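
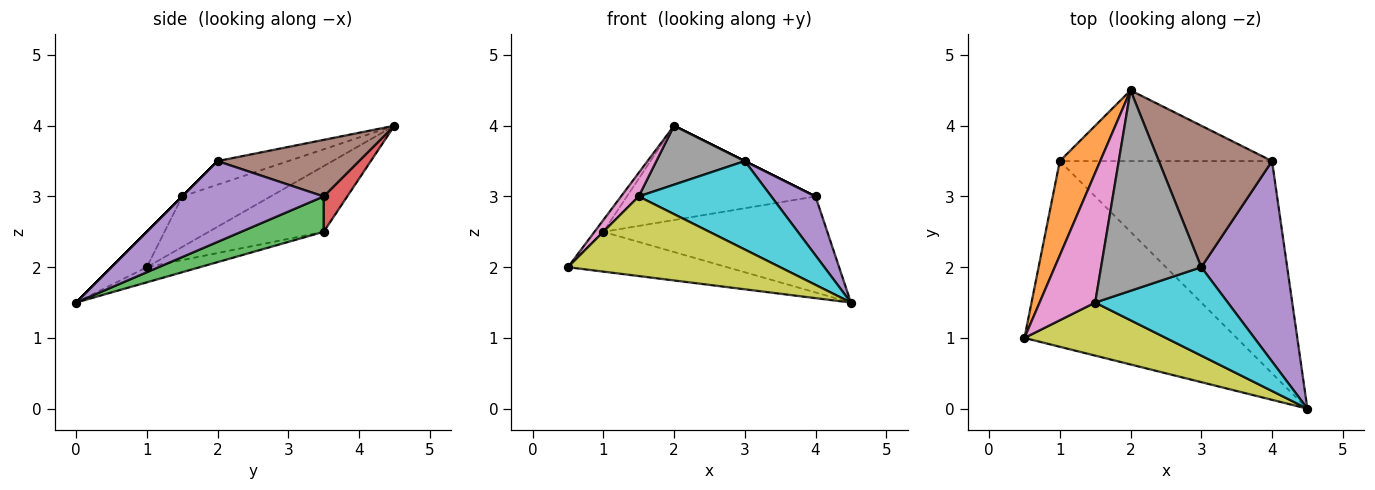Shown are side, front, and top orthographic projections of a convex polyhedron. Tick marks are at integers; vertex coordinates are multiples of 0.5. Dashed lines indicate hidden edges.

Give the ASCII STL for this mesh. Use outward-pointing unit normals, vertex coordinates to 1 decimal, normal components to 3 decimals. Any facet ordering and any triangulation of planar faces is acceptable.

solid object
 facet normal -0.070 0.209 -0.975
  outer loop
   vertex 1.0 3.5 2.5
   vertex 4.5 0.0 1.5
   vertex 0.5 1.0 2.0
  endloop
 endfacet
 facet normal -0.850 0.065 0.523
  outer loop
   vertex 1.0 3.5 2.5
   vertex 0.5 1.0 2.0
   vertex 2.0 4.5 4.0
  endloop
 endfacet
 facet normal 0.150 0.407 -0.901
  outer loop
   vertex 4.0 3.5 3.0
   vertex 4.5 0.0 1.5
   vertex 1.0 3.5 2.5
  endloop
 endfacet
 facet normal 0.100 0.796 -0.597
  outer loop
   vertex 4.0 3.5 3.0
   vertex 1.0 3.5 2.5
   vertex 2.0 4.5 4.0
  endloop
 endfacet
 facet normal 0.670 -0.209 0.712
  outer loop
   vertex 3.0 2.0 3.5
   vertex 4.5 0.0 1.5
   vertex 4.0 3.5 3.0
  endloop
 endfacet
 facet normal 0.447 0.000 0.894
  outer loop
   vertex 3.0 2.0 3.5
   vertex 4.0 3.5 3.0
   vertex 2.0 4.5 4.0
  endloop
 endfacet
 facet normal -0.667 -0.133 0.733
  outer loop
   vertex 1.5 1.5 3.0
   vertex 2.0 4.5 4.0
   vertex 0.5 1.0 2.0
  endloop
 endfacet
 facet normal -0.220 -0.275 0.936
  outer loop
   vertex 1.5 1.5 3.0
   vertex 3.0 2.0 3.5
   vertex 2.0 4.5 4.0
  endloop
 endfacet
 facet normal -0.137 -0.824 0.549
  outer loop
   vertex 1.5 1.5 3.0
   vertex 0.5 1.0 2.0
   vertex 4.5 0.0 1.5
  endloop
 endfacet
 facet normal 0.000 -0.707 0.707
  outer loop
   vertex 1.5 1.5 3.0
   vertex 4.5 0.0 1.5
   vertex 3.0 2.0 3.5
  endloop
 endfacet
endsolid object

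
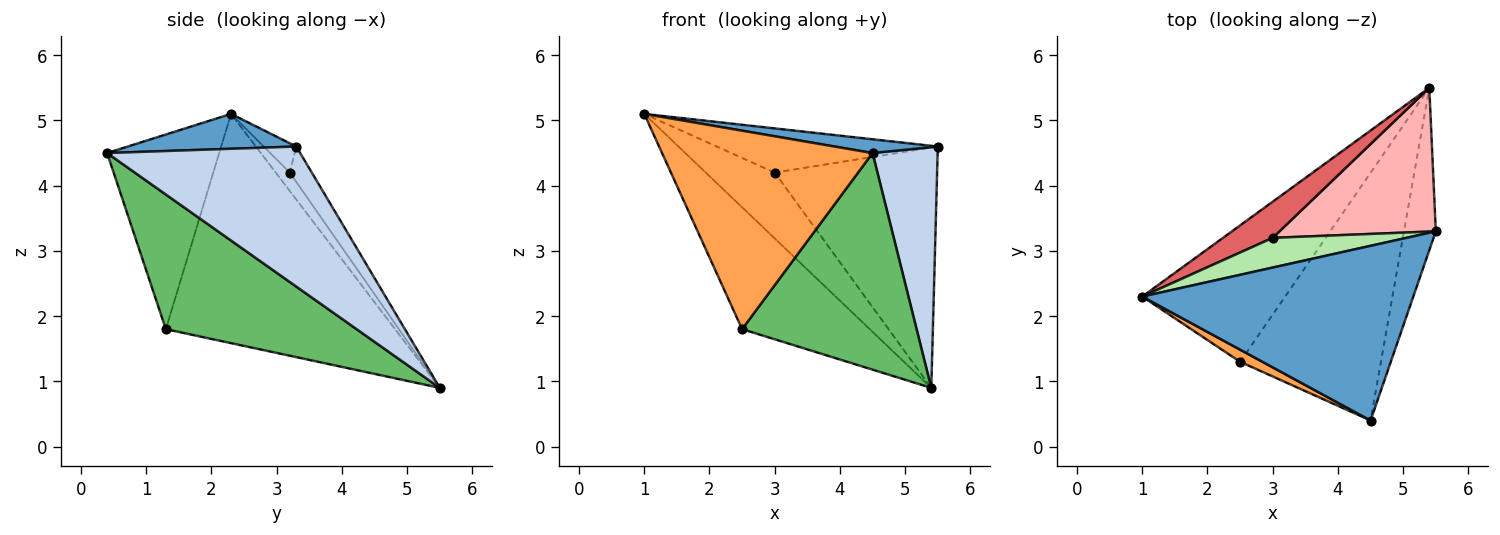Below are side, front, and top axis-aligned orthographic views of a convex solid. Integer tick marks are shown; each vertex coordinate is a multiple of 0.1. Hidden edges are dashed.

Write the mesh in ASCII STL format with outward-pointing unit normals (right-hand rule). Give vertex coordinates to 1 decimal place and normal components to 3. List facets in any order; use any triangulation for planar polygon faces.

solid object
 facet normal 0.127 -0.078 0.989
  outer loop
   vertex 4.5 0.4 4.5
   vertex 5.5 3.3 4.6
   vertex 1.0 2.3 5.1
  endloop
 endfacet
 facet normal 0.926 -0.312 -0.211
  outer loop
   vertex 5.4 5.5 0.9
   vertex 5.5 3.3 4.6
   vertex 4.5 0.4 4.5
  endloop
 endfacet
 facet normal -0.469 -0.881 0.054
  outer loop
   vertex 2.5 1.3 1.8
   vertex 4.5 0.4 4.5
   vertex 1.0 2.3 5.1
  endloop
 endfacet
 facet normal -0.767 0.427 -0.478
  outer loop
   vertex 2.5 1.3 1.8
   vertex 1.0 2.3 5.1
   vertex 5.4 5.5 0.9
  endloop
 endfacet
 facet normal 0.584 -0.534 -0.611
  outer loop
   vertex 2.5 1.3 1.8
   vertex 5.4 5.5 0.9
   vertex 4.5 0.4 4.5
  endloop
 endfacet
 facet normal -0.122 0.824 0.554
  outer loop
   vertex 3.0 3.2 4.2
   vertex 1.0 2.3 5.1
   vertex 5.5 3.3 4.6
  endloop
 endfacet
 facet normal -0.175 0.863 0.474
  outer loop
   vertex 3.0 3.2 4.2
   vertex 5.4 5.5 0.9
   vertex 1.0 2.3 5.1
  endloop
 endfacet
 facet normal -0.116 0.852 0.510
  outer loop
   vertex 3.0 3.2 4.2
   vertex 5.5 3.3 4.6
   vertex 5.4 5.5 0.9
  endloop
 endfacet
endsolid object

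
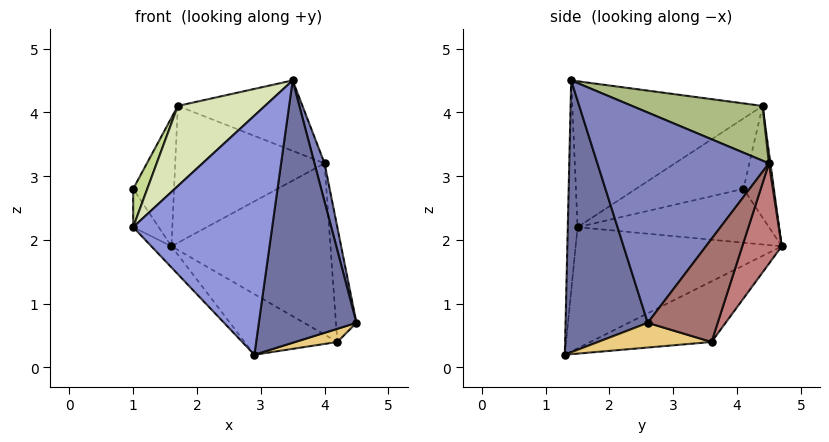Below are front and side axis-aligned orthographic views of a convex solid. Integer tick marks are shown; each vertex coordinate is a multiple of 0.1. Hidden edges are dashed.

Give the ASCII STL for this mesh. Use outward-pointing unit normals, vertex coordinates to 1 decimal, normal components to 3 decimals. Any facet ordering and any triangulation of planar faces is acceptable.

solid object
 facet normal 0.642 -0.763 -0.072
  outer loop
   vertex 3.5 1.4 4.5
   vertex 2.9 1.3 0.2
   vertex 4.5 2.6 0.7
  endloop
 endfacet
 facet normal 0.970 -0.057 0.237
  outer loop
   vertex 4.0 4.5 3.2
   vertex 3.5 1.4 4.5
   vertex 4.5 2.6 0.7
  endloop
 endfacet
 facet normal -0.070 -0.997 0.033
  outer loop
   vertex 1.0 1.5 2.2
   vertex 2.9 1.3 0.2
   vertex 3.5 1.4 4.5
  endloop
 endfacet
 facet normal -0.860 0.115 -0.497
  outer loop
   vertex 1.0 1.5 2.2
   vertex 1.0 4.1 2.8
   vertex 1.6 4.7 1.9
  endloop
 endfacet
 facet normal -0.720 0.070 -0.691
  outer loop
   vertex 1.0 1.5 2.2
   vertex 1.6 4.7 1.9
   vertex 2.9 1.3 0.2
  endloop
 endfacet
 facet normal 0.333 0.318 0.887
  outer loop
   vertex 1.7 4.4 4.1
   vertex 3.5 1.4 4.5
   vertex 4.0 4.5 3.2
  endloop
 endfacet
 facet normal -0.864 -0.113 0.491
  outer loop
   vertex 1.7 4.4 4.1
   vertex 1.0 4.1 2.8
   vertex 1.0 1.5 2.2
  endloop
 endfacet
 facet normal -0.653 -0.299 0.696
  outer loop
   vertex 1.7 4.4 4.1
   vertex 1.0 1.5 2.2
   vertex 3.5 1.4 4.5
  endloop
 endfacet
 facet normal -0.592 0.795 0.135
  outer loop
   vertex 1.7 4.4 4.1
   vertex 1.6 4.7 1.9
   vertex 1.0 4.1 2.8
  endloop
 endfacet
 facet normal 0.010 0.991 0.135
  outer loop
   vertex 1.7 4.4 4.1
   vertex 4.0 4.5 3.2
   vertex 1.6 4.7 1.9
  endloop
 endfacet
 facet normal 0.404 -0.150 -0.903
  outer loop
   vertex 4.2 3.6 0.4
   vertex 4.5 2.6 0.7
   vertex 2.9 1.3 0.2
  endloop
 endfacet
 facet normal -0.382 0.292 -0.877
  outer loop
   vertex 4.2 3.6 0.4
   vertex 2.9 1.3 0.2
   vertex 1.6 4.7 1.9
  endloop
 endfacet
 facet normal 0.959 0.281 -0.022
  outer loop
   vertex 4.2 3.6 0.4
   vertex 4.0 4.5 3.2
   vertex 4.5 2.6 0.7
  endloop
 endfacet
 facet normal 0.231 0.931 -0.283
  outer loop
   vertex 4.2 3.6 0.4
   vertex 1.6 4.7 1.9
   vertex 4.0 4.5 3.2
  endloop
 endfacet
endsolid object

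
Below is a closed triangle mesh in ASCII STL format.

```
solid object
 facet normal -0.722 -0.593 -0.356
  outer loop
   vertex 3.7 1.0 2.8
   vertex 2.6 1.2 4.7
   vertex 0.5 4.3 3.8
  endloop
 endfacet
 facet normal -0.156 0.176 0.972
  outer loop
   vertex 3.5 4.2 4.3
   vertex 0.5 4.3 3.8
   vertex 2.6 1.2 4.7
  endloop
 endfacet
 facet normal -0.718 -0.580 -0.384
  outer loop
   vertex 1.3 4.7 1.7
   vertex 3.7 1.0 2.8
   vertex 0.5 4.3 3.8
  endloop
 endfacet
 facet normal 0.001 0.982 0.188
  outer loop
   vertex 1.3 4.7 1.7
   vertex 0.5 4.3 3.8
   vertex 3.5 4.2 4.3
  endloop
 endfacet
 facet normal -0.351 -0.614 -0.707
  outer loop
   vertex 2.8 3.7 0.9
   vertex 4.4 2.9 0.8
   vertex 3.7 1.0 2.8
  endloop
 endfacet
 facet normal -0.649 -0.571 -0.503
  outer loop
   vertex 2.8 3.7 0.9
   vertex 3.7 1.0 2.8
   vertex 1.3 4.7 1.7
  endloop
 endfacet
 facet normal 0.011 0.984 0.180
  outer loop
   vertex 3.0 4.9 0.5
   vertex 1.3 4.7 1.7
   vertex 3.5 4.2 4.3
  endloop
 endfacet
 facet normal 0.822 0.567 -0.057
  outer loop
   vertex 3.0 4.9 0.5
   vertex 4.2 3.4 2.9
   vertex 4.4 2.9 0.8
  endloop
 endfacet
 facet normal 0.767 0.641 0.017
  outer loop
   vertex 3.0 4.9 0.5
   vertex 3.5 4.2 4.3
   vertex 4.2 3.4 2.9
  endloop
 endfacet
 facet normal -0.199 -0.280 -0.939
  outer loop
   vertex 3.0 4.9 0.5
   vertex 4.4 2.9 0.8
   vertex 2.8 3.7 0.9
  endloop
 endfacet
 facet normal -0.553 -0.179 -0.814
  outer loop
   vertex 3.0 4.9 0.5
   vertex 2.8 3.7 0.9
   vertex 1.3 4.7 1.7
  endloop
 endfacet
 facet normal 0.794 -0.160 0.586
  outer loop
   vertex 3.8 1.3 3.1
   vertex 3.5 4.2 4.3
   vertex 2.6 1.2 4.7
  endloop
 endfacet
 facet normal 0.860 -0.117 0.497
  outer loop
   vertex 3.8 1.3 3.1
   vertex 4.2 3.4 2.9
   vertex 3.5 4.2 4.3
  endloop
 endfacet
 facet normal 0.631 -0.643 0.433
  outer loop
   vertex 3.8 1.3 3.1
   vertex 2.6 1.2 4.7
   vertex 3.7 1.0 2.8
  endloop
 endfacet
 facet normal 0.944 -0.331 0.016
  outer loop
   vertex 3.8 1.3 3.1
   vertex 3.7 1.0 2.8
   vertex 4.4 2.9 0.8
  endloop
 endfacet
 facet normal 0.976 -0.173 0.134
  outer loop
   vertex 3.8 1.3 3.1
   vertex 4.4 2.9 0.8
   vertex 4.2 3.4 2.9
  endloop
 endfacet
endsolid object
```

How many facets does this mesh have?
16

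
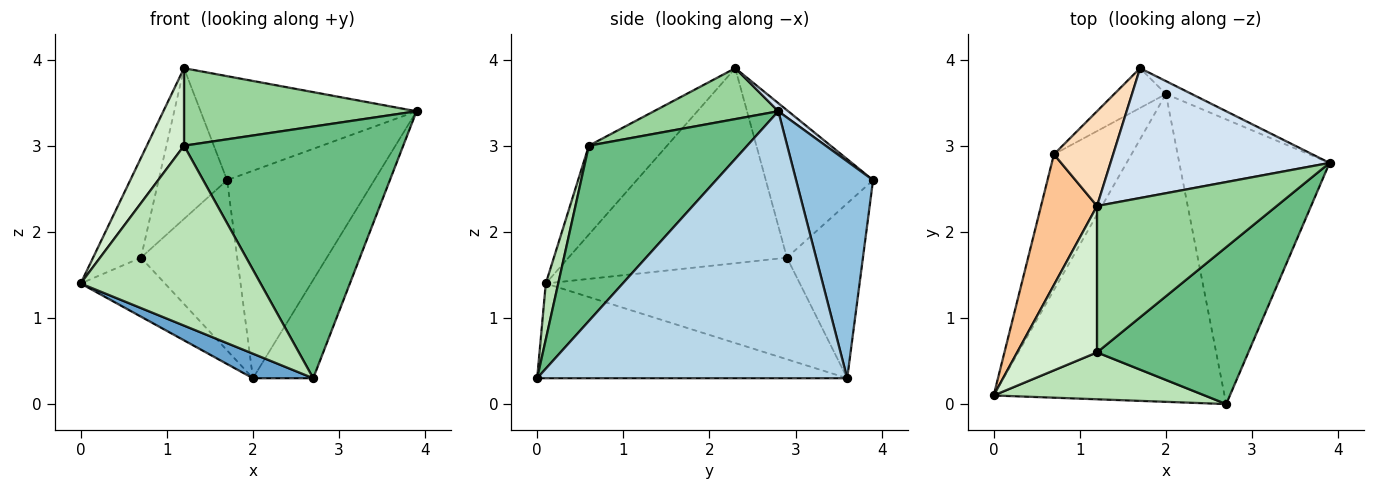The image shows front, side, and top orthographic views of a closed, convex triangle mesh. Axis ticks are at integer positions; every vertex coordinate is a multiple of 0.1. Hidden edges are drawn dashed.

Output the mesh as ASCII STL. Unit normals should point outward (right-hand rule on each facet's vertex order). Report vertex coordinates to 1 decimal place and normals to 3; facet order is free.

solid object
 facet normal -0.379 -0.074 -0.923
  outer loop
   vertex 2.0 3.6 0.3
   vertex 2.7 0.0 0.3
   vertex 0.0 0.1 1.4
  endloop
 endfacet
 facet normal 0.462 0.885 -0.055
  outer loop
   vertex 2.0 3.6 0.3
   vertex 1.7 3.9 2.6
   vertex 3.9 2.8 3.4
  endloop
 endfacet
 facet normal 0.859 0.167 -0.484
  outer loop
   vertex 2.0 3.6 0.3
   vertex 3.9 2.8 3.4
   vertex 2.7 0.0 0.3
  endloop
 endfacet
 facet normal 0.029 0.625 0.780
  outer loop
   vertex 1.2 2.3 3.9
   vertex 3.9 2.8 3.4
   vertex 1.7 3.9 2.6
  endloop
 endfacet
 facet normal -0.769 0.255 -0.586
  outer loop
   vertex 0.7 2.9 1.7
   vertex 2.0 3.6 0.3
   vertex 0.0 0.1 1.4
  endloop
 endfacet
 facet normal -0.610 0.772 -0.180
  outer loop
   vertex 0.7 2.9 1.7
   vertex 1.7 3.9 2.6
   vertex 2.0 3.6 0.3
  endloop
 endfacet
 facet normal -0.941 0.206 0.270
  outer loop
   vertex 0.7 2.9 1.7
   vertex 0.0 0.1 1.4
   vertex 1.2 2.3 3.9
  endloop
 endfacet
 facet normal -0.798 0.510 0.320
  outer loop
   vertex 0.7 2.9 1.7
   vertex 1.2 2.3 3.9
   vertex 1.7 3.9 2.6
  endloop
 endfacet
 facet normal 0.523 -0.723 0.451
  outer loop
   vertex 1.2 0.6 3.0
   vertex 2.7 0.0 0.3
   vertex 3.9 2.8 3.4
  endloop
 endfacet
 facet normal 0.243 -0.454 0.857
  outer loop
   vertex 1.2 0.6 3.0
   vertex 3.9 2.8 3.4
   vertex 1.2 2.3 3.9
  endloop
 endfacet
 facet normal 0.067 -0.966 0.252
  outer loop
   vertex 1.2 0.6 3.0
   vertex 0.0 0.1 1.4
   vertex 2.7 0.0 0.3
  endloop
 endfacet
 facet normal -0.701 -0.334 0.630
  outer loop
   vertex 1.2 0.6 3.0
   vertex 1.2 2.3 3.9
   vertex 0.0 0.1 1.4
  endloop
 endfacet
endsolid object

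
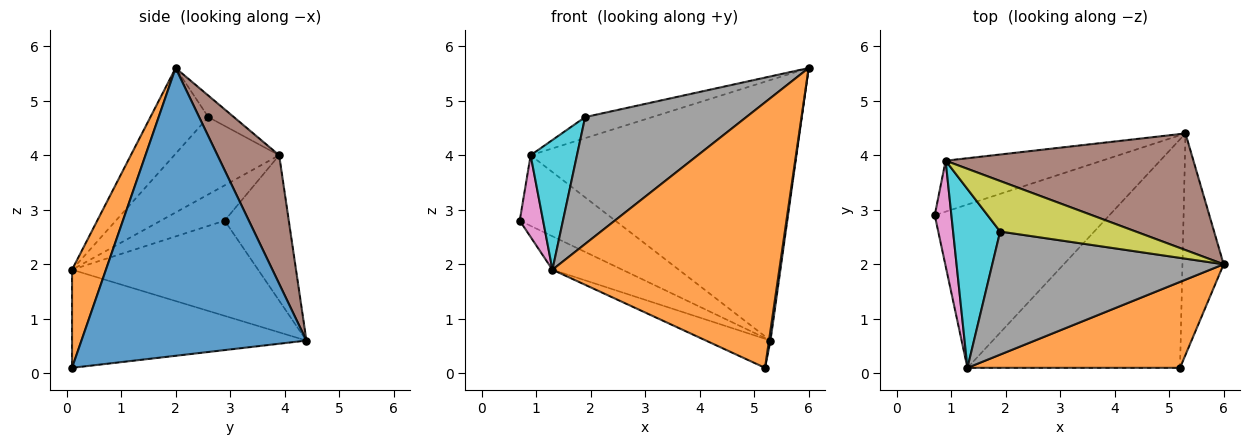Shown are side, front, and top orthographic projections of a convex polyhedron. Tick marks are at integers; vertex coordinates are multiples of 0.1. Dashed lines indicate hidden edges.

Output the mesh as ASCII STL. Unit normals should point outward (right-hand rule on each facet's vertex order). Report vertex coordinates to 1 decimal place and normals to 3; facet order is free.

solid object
 facet normal 0.990 -0.007 -0.142
  outer loop
   vertex 5.2 0.1 0.1
   vertex 5.3 4.4 0.6
   vertex 6.0 2.0 5.6
  endloop
 endfacet
 facet normal 0.141 -0.942 0.305
  outer loop
   vertex 1.3 0.1 1.9
   vertex 5.2 0.1 0.1
   vertex 6.0 2.0 5.6
  endloop
 endfacet
 facet normal -0.471 0.177 -0.864
  outer loop
   vertex 1.3 0.1 1.9
   vertex 0.7 2.9 2.8
   vertex 5.3 4.4 0.6
  endloop
 endfacet
 facet normal -0.416 0.115 -0.902
  outer loop
   vertex 1.3 0.1 1.9
   vertex 5.3 4.4 0.6
   vertex 5.2 0.1 0.1
  endloop
 endfacet
 facet normal -0.478 0.712 -0.514
  outer loop
   vertex 0.9 3.9 4.0
   vertex 5.3 4.4 0.6
   vertex 0.7 2.9 2.8
  endloop
 endfacet
 facet normal 0.207 0.893 0.400
  outer loop
   vertex 0.9 3.9 4.0
   vertex 6.0 2.0 5.6
   vertex 5.3 4.4 0.6
  endloop
 endfacet
 facet normal -0.859 -0.314 0.405
  outer loop
   vertex 0.9 3.9 4.0
   vertex 0.7 2.9 2.8
   vertex 1.3 0.1 1.9
  endloop
 endfacet
 facet normal -0.250 -0.695 0.674
  outer loop
   vertex 1.9 2.6 4.7
   vertex 1.3 0.1 1.9
   vertex 6.0 2.0 5.6
  endloop
 endfacet
 facet normal -0.145 0.380 0.913
  outer loop
   vertex 1.9 2.6 4.7
   vertex 6.0 2.0 5.6
   vertex 0.9 3.9 4.0
  endloop
 endfacet
 facet normal -0.799 -0.353 0.486
  outer loop
   vertex 1.9 2.6 4.7
   vertex 0.9 3.9 4.0
   vertex 1.3 0.1 1.9
  endloop
 endfacet
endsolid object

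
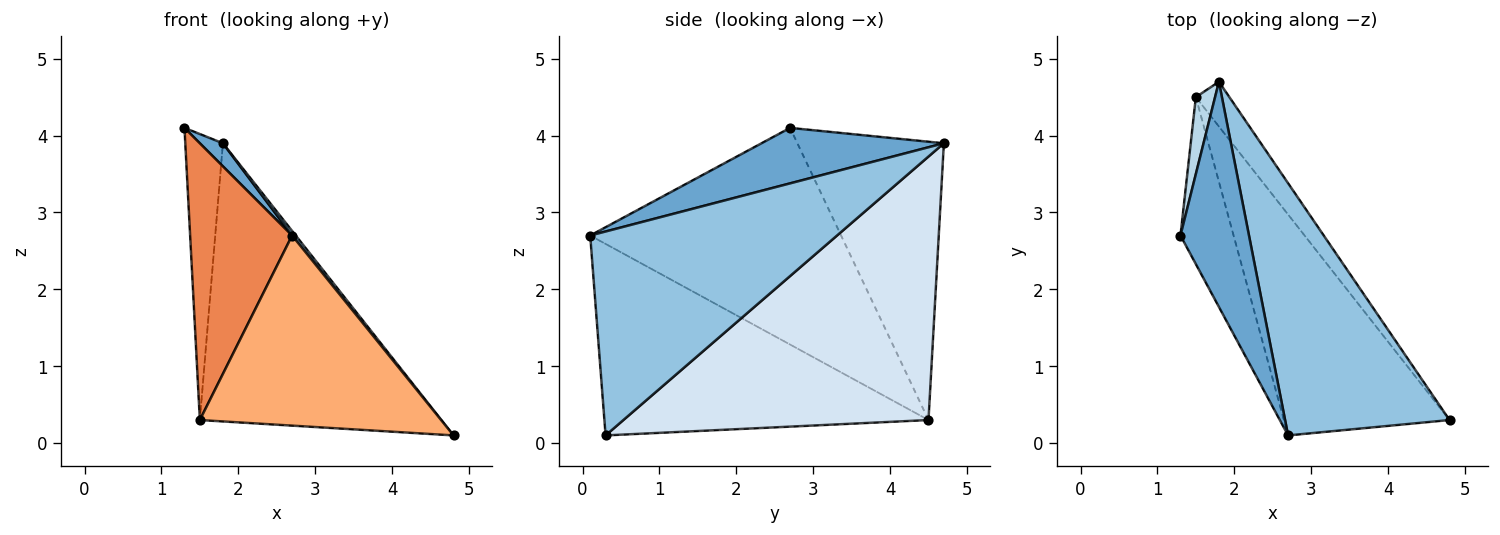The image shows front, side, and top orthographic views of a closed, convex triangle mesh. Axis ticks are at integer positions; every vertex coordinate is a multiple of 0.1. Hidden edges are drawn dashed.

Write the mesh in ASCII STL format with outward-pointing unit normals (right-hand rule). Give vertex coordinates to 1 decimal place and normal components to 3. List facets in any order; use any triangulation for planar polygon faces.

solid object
 facet normal 0.627 -0.079 0.775
  outer loop
   vertex 2.7 0.1 2.7
   vertex 1.8 4.7 3.9
   vertex 1.3 2.7 4.1
  endloop
 endfacet
 facet normal 0.778 -0.011 0.628
  outer loop
   vertex 2.7 0.1 2.7
   vertex 4.8 0.3 0.1
   vertex 1.8 4.7 3.9
  endloop
 endfacet
 facet normal -0.966 0.248 0.067
  outer loop
   vertex 1.5 4.5 0.3
   vertex 1.3 2.7 4.1
   vertex 1.8 4.7 3.9
  endloop
 endfacet
 facet normal 0.780 0.618 -0.099
  outer loop
   vertex 1.5 4.5 0.3
   vertex 1.8 4.7 3.9
   vertex 4.8 0.3 0.1
  endloop
 endfacet
 facet normal -0.903 -0.367 -0.221
  outer loop
   vertex 1.5 4.5 0.3
   vertex 2.7 0.1 2.7
   vertex 1.3 2.7 4.1
  endloop
 endfacet
 facet normal -0.659 -0.491 -0.570
  outer loop
   vertex 1.5 4.5 0.3
   vertex 4.8 0.3 0.1
   vertex 2.7 0.1 2.7
  endloop
 endfacet
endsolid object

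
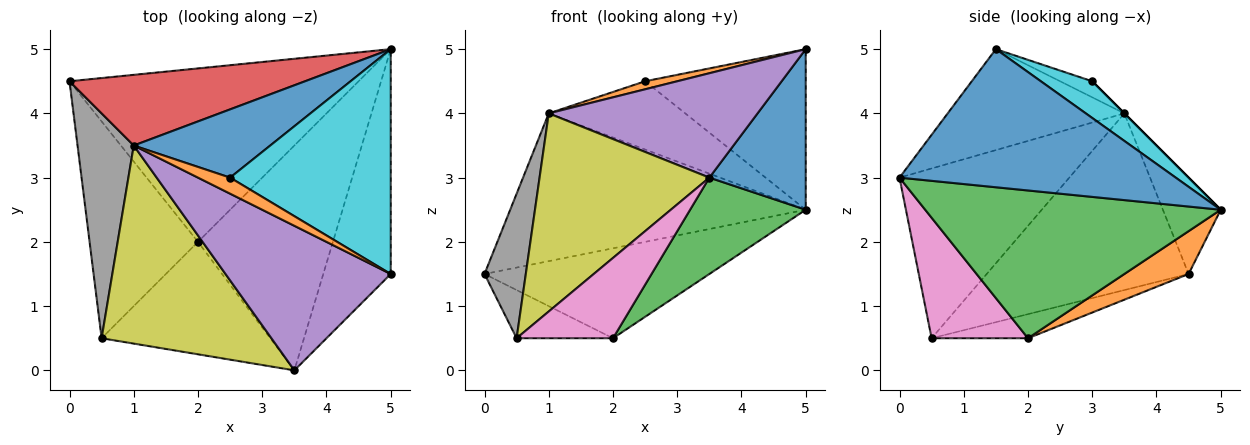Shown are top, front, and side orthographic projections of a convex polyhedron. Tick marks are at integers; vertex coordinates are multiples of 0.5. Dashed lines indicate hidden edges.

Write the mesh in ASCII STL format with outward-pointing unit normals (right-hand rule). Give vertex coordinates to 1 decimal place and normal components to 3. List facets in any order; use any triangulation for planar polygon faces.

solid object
 facet normal 0.857 -0.299 -0.419
  outer loop
   vertex 5.0 1.5 5.0
   vertex 3.5 0.0 3.0
   vertex 5.0 5.0 2.5
  endloop
 endfacet
 facet normal 0.130 0.456 -0.880
  outer loop
   vertex 2.0 2.0 0.5
   vertex 0.0 4.5 1.5
   vertex 5.0 5.0 2.5
  endloop
 endfacet
 facet normal 0.709 -0.278 -0.648
  outer loop
   vertex 2.0 2.0 0.5
   vertex 5.0 5.0 2.5
   vertex 3.5 0.0 3.0
  endloop
 endfacet
 facet normal -0.174 0.888 0.425
  outer loop
   vertex 1.0 3.5 4.0
   vertex 5.0 5.0 2.5
   vertex 0.0 4.5 1.5
  endloop
 endfacet
 facet normal -0.444 -0.525 0.726
  outer loop
   vertex 1.0 3.5 4.0
   vertex 3.5 0.0 3.0
   vertex 5.0 1.5 5.0
  endloop
 endfacet
 facet normal -0.212 0.212 -0.954
  outer loop
   vertex 0.5 0.5 0.5
   vertex 0.0 4.5 1.5
   vertex 2.0 2.0 0.5
  endloop
 endfacet
 facet normal 0.503 -0.503 -0.704
  outer loop
   vertex 0.5 0.5 0.5
   vertex 2.0 2.0 0.5
   vertex 3.5 0.0 3.0
  endloop
 endfacet
 facet normal -0.935 -0.191 0.298
  outer loop
   vertex 0.5 0.5 0.5
   vertex 1.0 3.5 4.0
   vertex 0.0 4.5 1.5
  endloop
 endfacet
 facet normal -0.577 -0.577 0.577
  outer loop
   vertex 0.5 0.5 0.5
   vertex 3.5 0.0 3.0
   vertex 1.0 3.5 4.0
  endloop
 endfacet
 facet normal 0.183 0.571 0.800
  outer loop
   vertex 2.5 3.0 4.5
   vertex 5.0 1.5 5.0
   vertex 5.0 5.0 2.5
  endloop
 endfacet
 facet normal 0.000 0.707 0.707
  outer loop
   vertex 2.5 3.0 4.5
   vertex 5.0 5.0 2.5
   vertex 1.0 3.5 4.0
  endloop
 endfacet
 facet normal -0.408 -0.408 0.816
  outer loop
   vertex 2.5 3.0 4.5
   vertex 1.0 3.5 4.0
   vertex 5.0 1.5 5.0
  endloop
 endfacet
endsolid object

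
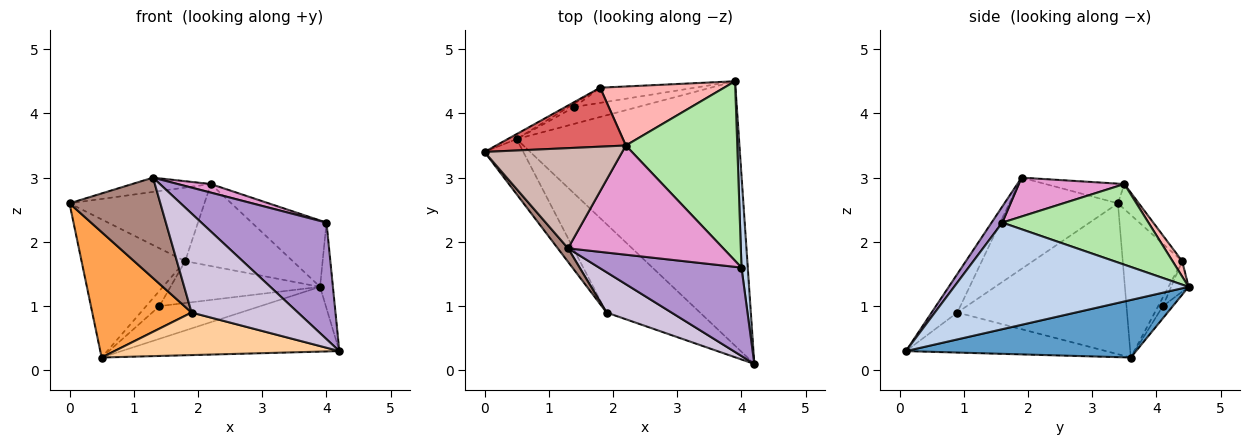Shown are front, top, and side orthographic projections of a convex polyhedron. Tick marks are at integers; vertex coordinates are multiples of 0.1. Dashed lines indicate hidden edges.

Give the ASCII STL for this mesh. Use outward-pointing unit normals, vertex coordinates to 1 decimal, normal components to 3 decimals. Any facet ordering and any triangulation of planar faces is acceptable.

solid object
 facet normal 0.244 0.231 -0.942
  outer loop
   vertex 0.5 3.6 0.2
   vertex 3.9 4.5 1.3
   vertex 4.2 0.1 0.3
  endloop
 endfacet
 facet normal 0.997 0.055 0.059
  outer loop
   vertex 4.0 1.6 2.3
   vertex 4.2 0.1 0.3
   vertex 3.9 4.5 1.3
  endloop
 endfacet
 facet normal -0.843 -0.493 -0.217
  outer loop
   vertex 1.9 0.9 0.9
   vertex 0.0 3.4 2.6
   vertex 0.5 3.6 0.2
  endloop
 endfacet
 facet normal -0.360 -0.405 -0.841
  outer loop
   vertex 1.9 0.9 0.9
   vertex 0.5 3.6 0.2
   vertex 4.2 0.1 0.3
  endloop
 endfacet
 facet normal -0.497 0.867 -0.031
  outer loop
   vertex 1.8 4.4 1.7
   vertex 0.5 3.6 0.2
   vertex 0.0 3.4 2.6
  endloop
 endfacet
 facet normal 0.562 0.287 0.776
  outer loop
   vertex 2.2 3.5 2.9
   vertex 4.0 1.6 2.3
   vertex 3.9 4.5 1.3
  endloop
 endfacet
 facet normal -0.120 0.775 0.621
  outer loop
   vertex 2.2 3.5 2.9
   vertex 1.8 4.4 1.7
   vertex 0.0 3.4 2.6
  endloop
 endfacet
 facet normal 0.072 0.809 0.583
  outer loop
   vertex 2.2 3.5 2.9
   vertex 3.9 4.5 1.3
   vertex 1.8 4.4 1.7
  endloop
 endfacet
 facet normal 0.068 -0.795 0.603
  outer loop
   vertex 1.3 1.9 3.0
   vertex 4.2 0.1 0.3
   vertex 4.0 1.6 2.3
  endloop
 endfacet
 facet normal -0.218 -0.904 0.368
  outer loop
   vertex 1.3 1.9 3.0
   vertex 1.9 0.9 0.9
   vertex 4.2 0.1 0.3
  endloop
 endfacet
 facet normal -0.764 -0.639 0.086
  outer loop
   vertex 1.3 1.9 3.0
   vertex 0.0 3.4 2.6
   vertex 1.9 0.9 0.9
  endloop
 endfacet
 facet normal -0.140 0.140 0.980
  outer loop
   vertex 1.3 1.9 3.0
   vertex 2.2 3.5 2.9
   vertex 0.0 3.4 2.6
  endloop
 endfacet
 facet normal 0.242 -0.076 0.967
  outer loop
   vertex 1.3 1.9 3.0
   vertex 4.0 1.6 2.3
   vertex 2.2 3.5 2.9
  endloop
 endfacet
 facet normal -0.087 0.886 -0.456
  outer loop
   vertex 1.4 4.1 1.0
   vertex 3.9 4.5 1.3
   vertex 0.5 3.6 0.2
  endloop
 endfacet
 facet normal -0.109 0.935 -0.338
  outer loop
   vertex 1.4 4.1 1.0
   vertex 1.8 4.4 1.7
   vertex 3.9 4.5 1.3
  endloop
 endfacet
 facet normal -0.327 0.922 -0.208
  outer loop
   vertex 1.4 4.1 1.0
   vertex 0.5 3.6 0.2
   vertex 1.8 4.4 1.7
  endloop
 endfacet
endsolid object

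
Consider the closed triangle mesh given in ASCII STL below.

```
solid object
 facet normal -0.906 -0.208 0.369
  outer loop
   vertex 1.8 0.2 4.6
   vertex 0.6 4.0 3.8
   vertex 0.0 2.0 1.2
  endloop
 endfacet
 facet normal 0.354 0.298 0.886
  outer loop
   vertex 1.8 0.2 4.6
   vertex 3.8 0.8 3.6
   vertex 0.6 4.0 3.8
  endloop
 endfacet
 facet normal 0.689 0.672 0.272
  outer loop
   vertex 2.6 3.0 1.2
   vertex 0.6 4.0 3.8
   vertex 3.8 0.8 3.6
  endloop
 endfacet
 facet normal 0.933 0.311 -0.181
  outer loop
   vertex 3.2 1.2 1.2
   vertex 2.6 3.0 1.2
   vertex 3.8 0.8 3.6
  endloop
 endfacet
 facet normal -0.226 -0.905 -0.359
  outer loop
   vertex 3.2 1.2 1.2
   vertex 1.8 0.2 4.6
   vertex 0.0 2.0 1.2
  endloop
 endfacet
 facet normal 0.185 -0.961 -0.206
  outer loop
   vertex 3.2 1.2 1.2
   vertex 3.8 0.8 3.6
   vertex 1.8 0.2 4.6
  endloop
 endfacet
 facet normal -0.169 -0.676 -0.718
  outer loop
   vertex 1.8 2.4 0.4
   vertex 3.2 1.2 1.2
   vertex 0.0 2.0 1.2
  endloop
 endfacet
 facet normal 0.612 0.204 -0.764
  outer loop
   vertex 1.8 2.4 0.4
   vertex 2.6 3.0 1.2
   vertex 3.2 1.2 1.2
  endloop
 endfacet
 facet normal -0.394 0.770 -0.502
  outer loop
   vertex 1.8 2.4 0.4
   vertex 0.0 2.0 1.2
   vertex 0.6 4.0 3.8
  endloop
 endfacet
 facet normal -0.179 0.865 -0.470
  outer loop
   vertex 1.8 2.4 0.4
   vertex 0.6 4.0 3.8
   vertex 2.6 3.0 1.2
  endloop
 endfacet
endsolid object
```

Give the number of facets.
10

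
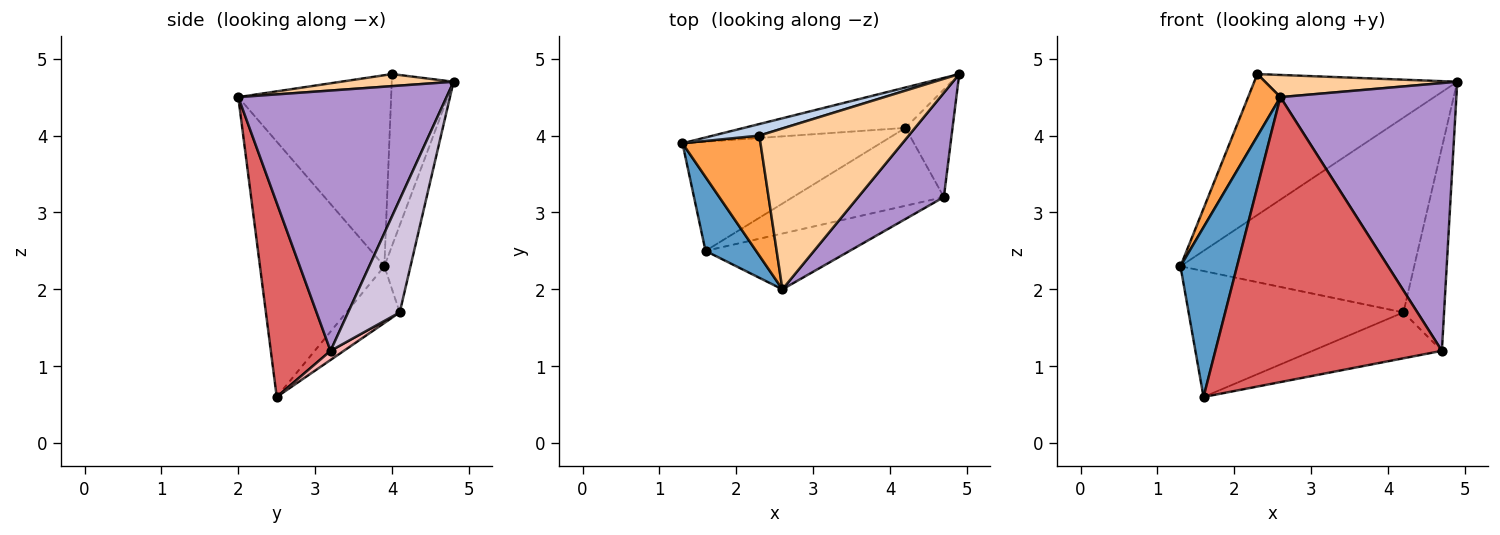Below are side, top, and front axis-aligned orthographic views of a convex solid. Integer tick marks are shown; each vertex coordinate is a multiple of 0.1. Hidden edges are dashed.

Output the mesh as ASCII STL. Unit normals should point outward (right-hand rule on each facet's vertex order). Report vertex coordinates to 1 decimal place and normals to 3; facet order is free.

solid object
 facet normal -0.896 -0.407 0.177
  outer loop
   vertex 1.6 2.5 0.6
   vertex 2.6 2.0 4.5
   vertex 1.3 3.9 2.3
  endloop
 endfacet
 facet normal -0.290 0.954 0.078
  outer loop
   vertex 2.3 4.0 4.8
   vertex 4.9 4.8 4.7
   vertex 1.3 3.9 2.3
  endloop
 endfacet
 facet normal -0.909 -0.192 0.371
  outer loop
   vertex 2.3 4.0 4.8
   vertex 1.3 3.9 2.3
   vertex 2.6 2.0 4.5
  endloop
 endfacet
 facet normal 0.080 -0.136 0.987
  outer loop
   vertex 2.3 4.0 4.8
   vertex 2.6 2.0 4.5
   vertex 4.9 4.8 4.7
  endloop
 endfacet
 facet normal -0.109 0.973 -0.202
  outer loop
   vertex 4.2 4.1 1.7
   vertex 1.3 3.9 2.3
   vertex 4.9 4.8 4.7
  endloop
 endfacet
 facet normal -0.184 0.742 -0.644
  outer loop
   vertex 4.2 4.1 1.7
   vertex 1.6 2.5 0.6
   vertex 1.3 3.9 2.3
  endloop
 endfacet
 facet normal 0.251 -0.950 -0.186
  outer loop
   vertex 4.7 3.2 1.2
   vertex 2.6 2.0 4.5
   vertex 1.6 2.5 0.6
  endloop
 endfacet
 facet normal 0.052 0.507 -0.860
  outer loop
   vertex 4.7 3.2 1.2
   vertex 1.6 2.5 0.6
   vertex 4.2 4.1 1.7
  endloop
 endfacet
 facet normal 0.741 -0.626 0.244
  outer loop
   vertex 4.7 3.2 1.2
   vertex 4.9 4.8 4.7
   vertex 2.6 2.0 4.5
  endloop
 endfacet
 facet normal 0.747 0.588 -0.311
  outer loop
   vertex 4.7 3.2 1.2
   vertex 4.2 4.1 1.7
   vertex 4.9 4.8 4.7
  endloop
 endfacet
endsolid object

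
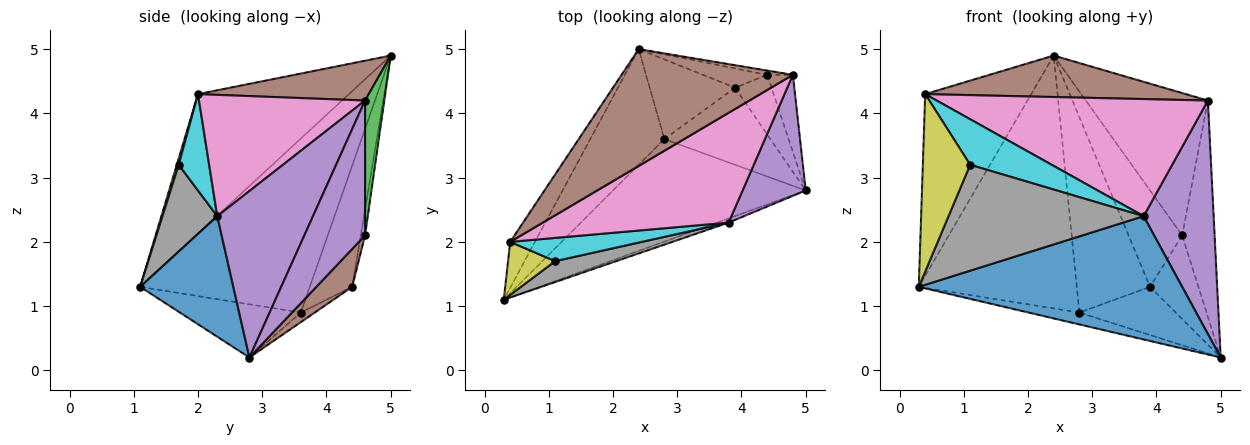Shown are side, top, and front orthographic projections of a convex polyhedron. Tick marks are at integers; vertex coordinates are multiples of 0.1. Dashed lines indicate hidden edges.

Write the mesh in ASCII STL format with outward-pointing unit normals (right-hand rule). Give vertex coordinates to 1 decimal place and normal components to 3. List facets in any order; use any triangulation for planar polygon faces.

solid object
 facet normal 0.333 -0.942 -0.032
  outer loop
   vertex 3.8 2.3 2.4
   vertex 0.3 1.1 1.3
   vertex 5.0 2.8 0.2
  endloop
 endfacet
 facet normal -0.264 0.111 -0.958
  outer loop
   vertex 2.8 3.6 0.9
   vertex 5.0 2.8 0.2
   vertex 0.3 1.1 1.3
  endloop
 endfacet
 facet normal -0.698 0.651 -0.298
  outer loop
   vertex 2.8 3.6 0.9
   vertex 0.3 1.1 1.3
   vertex 2.4 5.0 4.9
  endloop
 endfacet
 facet normal -0.810 0.569 -0.144
  outer loop
   vertex 0.4 2.0 4.3
   vertex 2.4 5.0 4.9
   vertex 0.3 1.1 1.3
  endloop
 endfacet
 facet normal 0.772 -0.565 0.293
  outer loop
   vertex 4.8 4.6 4.2
   vertex 3.8 2.3 2.4
   vertex 5.0 2.8 0.2
  endloop
 endfacet
 facet normal 0.214 -0.327 0.921
  outer loop
   vertex 4.8 4.6 4.2
   vertex 2.4 5.0 4.9
   vertex 0.4 2.0 4.3
  endloop
 endfacet
 facet normal 0.408 -0.666 0.625
  outer loop
   vertex 4.8 4.6 4.2
   vertex 0.4 2.0 4.3
   vertex 3.8 2.3 2.4
  endloop
 endfacet
 facet normal 0.266 -0.946 0.187
  outer loop
   vertex 1.1 1.7 3.2
   vertex 0.3 1.1 1.3
   vertex 3.8 2.3 2.4
  endloop
 endfacet
 facet normal 0.039 -0.957 0.286
  outer loop
   vertex 1.1 1.7 3.2
   vertex 0.4 2.0 4.3
   vertex 0.3 1.1 1.3
  endloop
 endfacet
 facet normal 0.316 -0.845 0.431
  outer loop
   vertex 1.1 1.7 3.2
   vertex 3.8 2.3 2.4
   vertex 0.4 2.0 4.3
  endloop
 endfacet
 facet normal -0.472 0.816 -0.333
  outer loop
   vertex 3.9 4.4 1.3
   vertex 2.8 3.6 0.9
   vertex 2.4 5.0 4.9
  endloop
 endfacet
 facet normal -0.077 0.528 -0.845
  outer loop
   vertex 3.9 4.4 1.3
   vertex 5.0 2.8 0.2
   vertex 2.8 3.6 0.9
  endloop
 endfacet
 facet normal 0.156 0.987 -0.030
  outer loop
   vertex 4.4 4.6 2.1
   vertex 2.4 5.0 4.9
   vertex 4.8 4.6 4.2
  endloop
 endfacet
 facet normal -0.078 0.978 -0.196
  outer loop
   vertex 4.4 4.6 2.1
   vertex 3.9 4.4 1.3
   vertex 2.4 5.0 4.9
  endloop
 endfacet
 facet normal 0.870 0.465 -0.166
  outer loop
   vertex 4.4 4.6 2.1
   vertex 4.8 4.6 4.2
   vertex 5.0 2.8 0.2
  endloop
 endfacet
 facet normal 0.517 0.697 -0.497
  outer loop
   vertex 4.4 4.6 2.1
   vertex 5.0 2.8 0.2
   vertex 3.9 4.4 1.3
  endloop
 endfacet
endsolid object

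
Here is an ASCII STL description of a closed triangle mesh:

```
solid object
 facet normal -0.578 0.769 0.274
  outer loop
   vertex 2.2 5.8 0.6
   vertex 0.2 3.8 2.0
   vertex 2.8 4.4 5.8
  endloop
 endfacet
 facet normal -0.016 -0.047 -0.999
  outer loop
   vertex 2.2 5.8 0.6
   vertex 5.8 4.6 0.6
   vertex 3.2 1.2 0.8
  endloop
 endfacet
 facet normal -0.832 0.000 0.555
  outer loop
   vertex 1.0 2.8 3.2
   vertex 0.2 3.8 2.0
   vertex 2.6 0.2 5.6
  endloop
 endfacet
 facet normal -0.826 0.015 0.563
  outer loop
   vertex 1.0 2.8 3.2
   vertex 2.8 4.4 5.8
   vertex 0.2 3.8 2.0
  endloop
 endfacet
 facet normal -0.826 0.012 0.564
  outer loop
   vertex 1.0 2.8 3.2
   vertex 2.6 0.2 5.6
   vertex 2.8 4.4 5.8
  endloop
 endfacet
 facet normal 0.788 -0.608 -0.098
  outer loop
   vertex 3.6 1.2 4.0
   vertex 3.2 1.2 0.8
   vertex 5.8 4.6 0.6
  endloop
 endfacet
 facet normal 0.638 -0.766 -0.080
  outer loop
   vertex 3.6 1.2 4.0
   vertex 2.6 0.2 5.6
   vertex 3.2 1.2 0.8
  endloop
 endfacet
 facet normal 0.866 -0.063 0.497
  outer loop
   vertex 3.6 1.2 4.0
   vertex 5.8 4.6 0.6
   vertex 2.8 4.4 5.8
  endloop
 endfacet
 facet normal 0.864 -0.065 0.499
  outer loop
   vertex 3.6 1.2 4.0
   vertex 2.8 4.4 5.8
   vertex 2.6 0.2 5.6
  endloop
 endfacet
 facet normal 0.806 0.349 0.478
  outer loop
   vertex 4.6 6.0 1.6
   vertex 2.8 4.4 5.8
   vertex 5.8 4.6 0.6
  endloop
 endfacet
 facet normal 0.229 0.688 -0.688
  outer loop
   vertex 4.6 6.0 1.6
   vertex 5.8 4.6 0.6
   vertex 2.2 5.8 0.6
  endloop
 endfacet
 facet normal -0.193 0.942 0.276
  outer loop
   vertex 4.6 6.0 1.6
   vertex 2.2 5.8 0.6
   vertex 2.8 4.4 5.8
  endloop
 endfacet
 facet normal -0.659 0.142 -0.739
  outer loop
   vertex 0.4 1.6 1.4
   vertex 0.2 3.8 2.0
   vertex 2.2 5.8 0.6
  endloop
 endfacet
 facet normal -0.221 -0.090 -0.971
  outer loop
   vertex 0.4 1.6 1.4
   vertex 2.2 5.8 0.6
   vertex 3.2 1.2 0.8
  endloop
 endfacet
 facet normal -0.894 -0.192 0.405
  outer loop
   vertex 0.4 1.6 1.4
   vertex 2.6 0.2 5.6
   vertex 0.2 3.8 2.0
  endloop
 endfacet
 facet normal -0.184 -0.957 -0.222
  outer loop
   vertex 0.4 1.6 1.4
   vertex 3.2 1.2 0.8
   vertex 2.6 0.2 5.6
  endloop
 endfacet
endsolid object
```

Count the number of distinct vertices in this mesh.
10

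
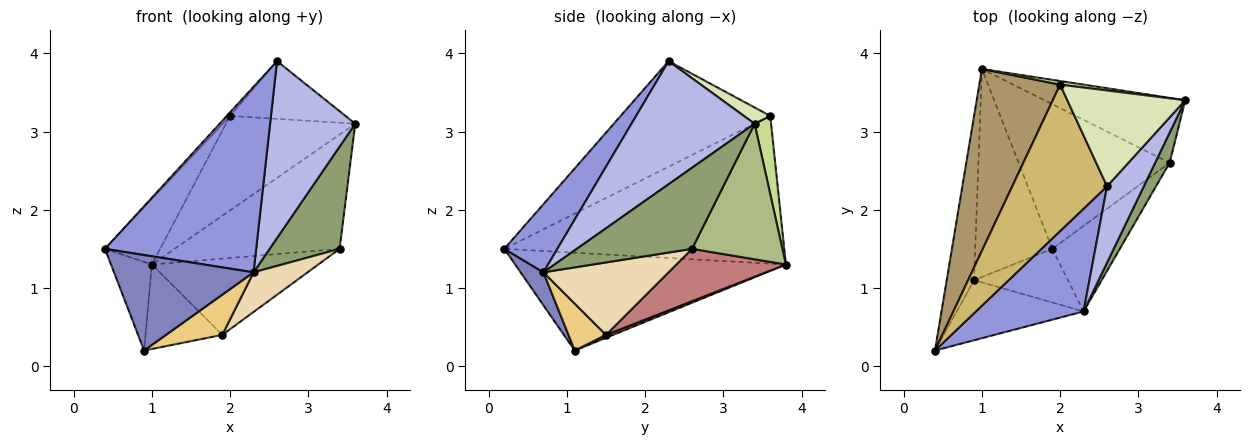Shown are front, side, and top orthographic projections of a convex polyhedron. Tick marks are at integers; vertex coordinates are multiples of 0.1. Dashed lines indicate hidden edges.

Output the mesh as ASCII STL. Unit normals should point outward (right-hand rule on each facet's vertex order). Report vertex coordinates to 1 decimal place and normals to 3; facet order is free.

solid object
 facet normal -0.953 0.144 -0.267
  outer loop
   vertex 0.9 1.1 0.2
   vertex 0.4 0.2 1.5
   vertex 1.0 3.8 1.3
  endloop
 endfacet
 facet normal 0.137 -0.838 -0.528
  outer loop
   vertex 2.3 0.7 1.2
   vertex 0.4 0.2 1.5
   vertex 0.9 1.1 0.2
  endloop
 endfacet
 facet normal 0.293 -0.836 0.463
  outer loop
   vertex 2.6 2.3 3.9
   vertex 0.4 0.2 1.5
   vertex 2.3 0.7 1.2
  endloop
 endfacet
 facet normal 0.799 -0.552 0.239
  outer loop
   vertex 2.6 2.3 3.9
   vertex 2.3 0.7 1.2
   vertex 3.6 3.4 3.1
  endloop
 endfacet
 facet normal 0.845 -0.513 0.151
  outer loop
   vertex 3.4 2.6 1.5
   vertex 3.6 3.4 3.1
   vertex 2.3 0.7 1.2
  endloop
 endfacet
 facet normal 0.430 0.785 -0.446
  outer loop
   vertex 3.4 2.6 1.5
   vertex 1.0 3.8 1.3
   vertex 3.6 3.4 3.1
  endloop
 endfacet
 facet normal 0.126 0.991 0.038
  outer loop
   vertex 2.0 3.6 3.2
   vertex 3.6 3.4 3.1
   vertex 1.0 3.8 1.3
  endloop
 endfacet
 facet normal 0.117 0.512 0.851
  outer loop
   vertex 2.0 3.6 3.2
   vertex 2.6 2.3 3.9
   vertex 3.6 3.4 3.1
  endloop
 endfacet
 facet normal -0.864 0.170 0.473
  outer loop
   vertex 2.0 3.6 3.2
   vertex 1.0 3.8 1.3
   vertex 0.4 0.2 1.5
  endloop
 endfacet
 facet normal -0.744 0.016 0.668
  outer loop
   vertex 2.0 3.6 3.2
   vertex 0.4 0.2 1.5
   vertex 2.6 2.3 3.9
  endloop
 endfacet
 facet normal 0.371 -0.557 -0.743
  outer loop
   vertex 1.9 1.5 0.4
   vertex 2.3 0.7 1.2
   vertex 0.9 1.1 0.2
  endloop
 endfacet
 facet normal 0.698 -0.301 -0.650
  outer loop
   vertex 1.9 1.5 0.4
   vertex 3.4 2.6 1.5
   vertex 2.3 0.7 1.2
  endloop
 endfacet
 facet normal 0.035 0.376 -0.926
  outer loop
   vertex 1.9 1.5 0.4
   vertex 0.9 1.1 0.2
   vertex 1.0 3.8 1.3
  endloop
 endfacet
 facet normal 0.293 0.446 -0.846
  outer loop
   vertex 1.9 1.5 0.4
   vertex 1.0 3.8 1.3
   vertex 3.4 2.6 1.5
  endloop
 endfacet
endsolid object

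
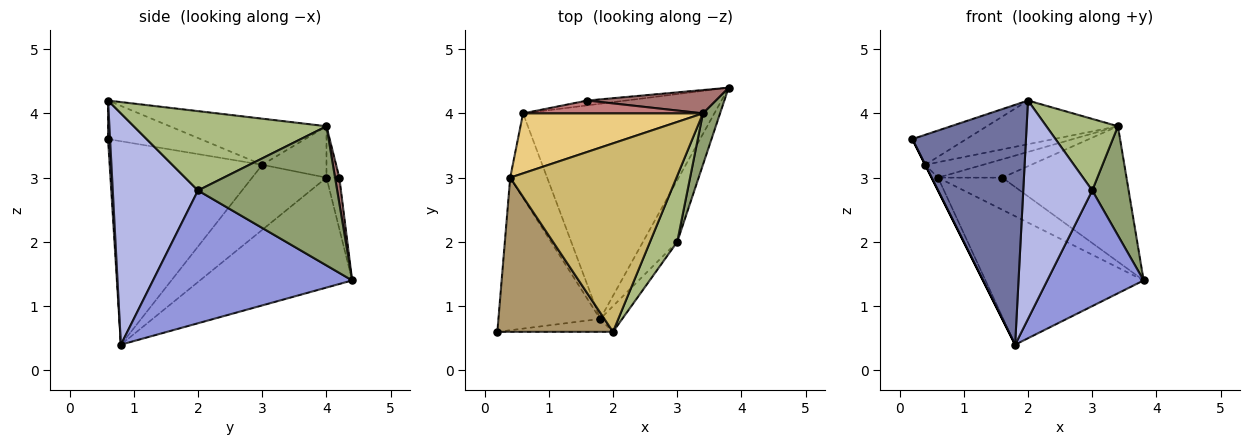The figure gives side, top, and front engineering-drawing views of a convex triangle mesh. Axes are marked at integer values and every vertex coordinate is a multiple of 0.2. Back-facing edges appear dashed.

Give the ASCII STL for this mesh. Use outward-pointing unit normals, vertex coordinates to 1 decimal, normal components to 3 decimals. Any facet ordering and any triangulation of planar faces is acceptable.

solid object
 facet normal 0.018 -0.998 -0.053
  outer loop
   vertex 1.8 0.8 0.4
   vertex 2.0 0.6 4.2
   vertex 0.2 0.6 3.6
  endloop
 endfacet
 facet normal -0.442 0.460 -0.770
  outer loop
   vertex 0.6 4.0 3.0
   vertex 3.8 4.4 1.4
   vertex 1.8 0.8 0.4
  endloop
 endfacet
 facet normal 0.877 -0.424 -0.226
  outer loop
   vertex 3.0 2.0 2.8
   vertex 1.8 0.8 0.4
   vertex 3.8 4.4 1.4
  endloop
 endfacet
 facet normal 0.775 -0.627 -0.074
  outer loop
   vertex 3.0 2.0 2.8
   vertex 2.0 0.6 4.2
   vertex 1.8 0.8 0.4
  endloop
 endfacet
 facet normal 0.961 -0.251 0.118
  outer loop
   vertex 3.4 4.0 3.8
   vertex 3.0 2.0 2.8
   vertex 3.8 4.4 1.4
  endloop
 endfacet
 facet normal 0.892 -0.331 0.306
  outer loop
   vertex 3.4 4.0 3.8
   vertex 2.0 0.6 4.2
   vertex 3.0 2.0 2.8
  endloop
 endfacet
 facet normal -0.894 0.000 -0.447
  outer loop
   vertex 0.4 3.0 3.2
   vertex 1.8 0.8 0.4
   vertex 0.2 0.6 3.6
  endloop
 endfacet
 facet normal -0.867 0.075 -0.492
  outer loop
   vertex 0.4 3.0 3.2
   vertex 0.6 4.0 3.0
   vertex 1.8 0.8 0.4
  endloop
 endfacet
 facet normal -0.311 0.181 0.933
  outer loop
   vertex 0.4 3.0 3.2
   vertex 0.2 0.6 3.6
   vertex 2.0 0.6 4.2
  endloop
 endfacet
 facet normal -0.261 0.218 0.940
  outer loop
   vertex 0.4 3.0 3.2
   vertex 2.0 0.6 4.2
   vertex 3.4 4.0 3.8
  endloop
 endfacet
 facet normal -0.267 0.240 0.933
  outer loop
   vertex 0.4 3.0 3.2
   vertex 3.4 4.0 3.8
   vertex 0.6 4.0 3.0
  endloop
 endfacet
 facet normal -0.194 0.970 -0.146
  outer loop
   vertex 1.6 4.2 3.0
   vertex 3.8 4.4 1.4
   vertex 0.6 4.0 3.0
  endloop
 endfacet
 facet normal 0.034 0.985 0.170
  outer loop
   vertex 1.6 4.2 3.0
   vertex 3.4 4.0 3.8
   vertex 3.8 4.4 1.4
  endloop
 endfacet
 facet normal -0.162 0.808 0.566
  outer loop
   vertex 1.6 4.2 3.0
   vertex 0.6 4.0 3.0
   vertex 3.4 4.0 3.8
  endloop
 endfacet
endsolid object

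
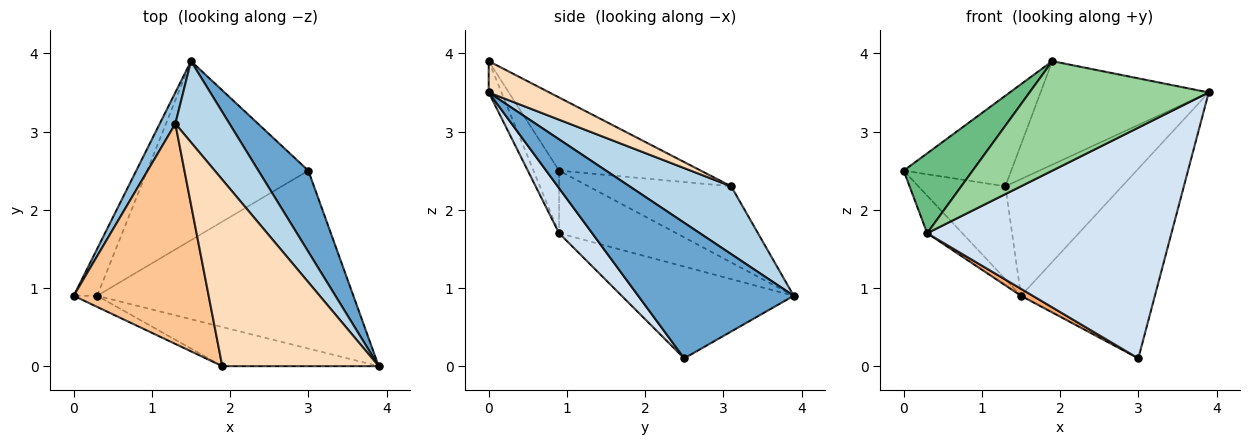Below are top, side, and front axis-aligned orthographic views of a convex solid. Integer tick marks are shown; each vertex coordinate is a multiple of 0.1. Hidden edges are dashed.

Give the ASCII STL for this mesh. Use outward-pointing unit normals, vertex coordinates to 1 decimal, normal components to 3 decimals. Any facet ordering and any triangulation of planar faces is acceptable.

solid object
 facet normal 0.730 0.628 0.269
  outer loop
   vertex 3.0 2.5 0.1
   vertex 1.5 3.9 0.9
   vertex 3.9 0.0 3.5
  endloop
 endfacet
 facet normal -0.841 0.513 0.173
  outer loop
   vertex 1.3 3.1 2.3
   vertex 1.5 3.9 0.9
   vertex 0.0 0.9 2.5
  endloop
 endfacet
 facet normal 0.582 0.668 0.465
  outer loop
   vertex 1.3 3.1 2.3
   vertex 3.9 0.0 3.5
   vertex 1.5 3.9 0.9
  endloop
 endfacet
 facet normal 0.107 -0.787 -0.607
  outer loop
   vertex 0.3 0.9 1.7
   vertex 3.0 2.5 0.1
   vertex 3.9 0.0 3.5
  endloop
 endfacet
 facet normal -0.901 0.270 -0.338
  outer loop
   vertex 0.3 0.9 1.7
   vertex 0.0 0.9 2.5
   vertex 1.5 3.9 0.9
  endloop
 endfacet
 facet normal -0.495 -0.034 -0.868
  outer loop
   vertex 0.3 0.9 1.7
   vertex 1.5 3.9 0.9
   vertex 3.0 2.5 0.1
  endloop
 endfacet
 facet normal -0.448 0.340 0.827
  outer loop
   vertex 1.9 0.0 3.9
   vertex 1.3 3.1 2.3
   vertex 0.0 0.9 2.5
  endloop
 endfacet
 facet normal 0.172 0.478 0.861
  outer loop
   vertex 1.9 0.0 3.9
   vertex 3.9 0.0 3.5
   vertex 1.3 3.1 2.3
  endloop
 endfacet
 facet normal -0.345 -0.930 -0.129
  outer loop
   vertex 1.9 0.0 3.9
   vertex 0.0 0.9 2.5
   vertex 0.3 0.9 1.7
  endloop
 endfacet
 facet normal -0.067 -0.940 -0.336
  outer loop
   vertex 1.9 0.0 3.9
   vertex 0.3 0.9 1.7
   vertex 3.9 0.0 3.5
  endloop
 endfacet
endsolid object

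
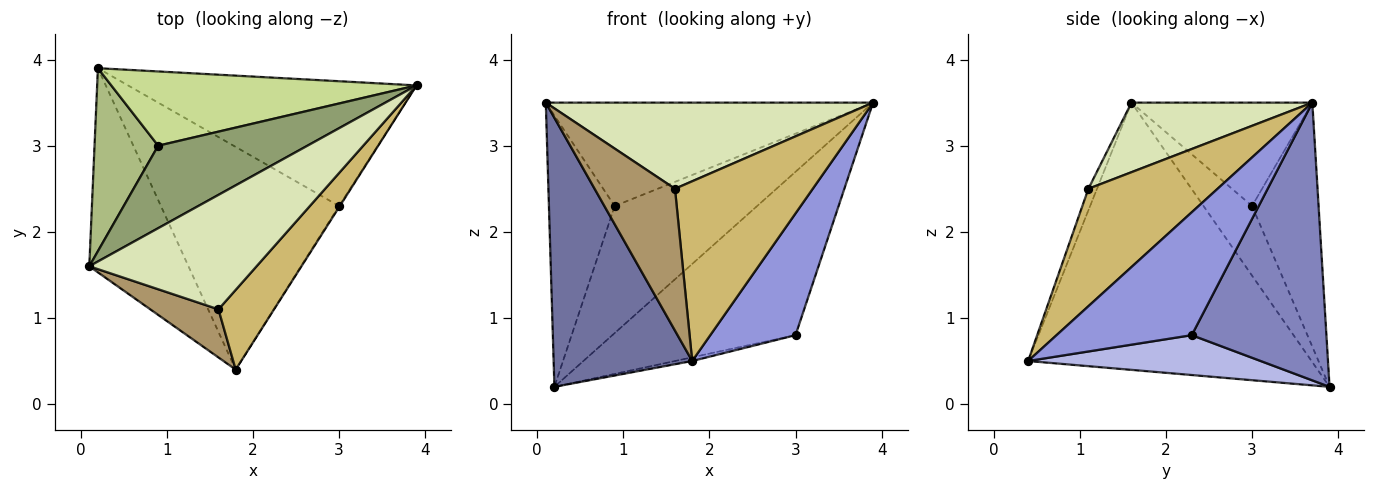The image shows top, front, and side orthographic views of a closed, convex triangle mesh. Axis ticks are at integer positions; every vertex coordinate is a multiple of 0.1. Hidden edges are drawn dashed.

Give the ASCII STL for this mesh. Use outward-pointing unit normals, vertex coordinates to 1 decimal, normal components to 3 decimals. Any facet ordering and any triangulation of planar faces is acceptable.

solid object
 facet normal -0.852 -0.417 -0.316
  outer loop
   vertex 1.8 0.4 0.5
   vertex 0.1 1.6 3.5
   vertex 0.2 3.9 0.2
  endloop
 endfacet
 facet normal 0.504 0.686 -0.524
  outer loop
   vertex 3.0 2.3 0.8
   vertex 0.2 3.9 0.2
   vertex 3.9 3.7 3.5
  endloop
 endfacet
 facet normal 0.846 -0.533 -0.005
  outer loop
   vertex 3.0 2.3 0.8
   vertex 3.9 3.7 3.5
   vertex 1.8 0.4 0.5
  endloop
 endfacet
 facet normal 0.218 0.016 -0.976
  outer loop
   vertex 3.0 2.3 0.8
   vertex 1.8 0.4 0.5
   vertex 0.2 3.9 0.2
  endloop
 endfacet
 facet normal -0.397 0.717 0.573
  outer loop
   vertex 0.9 3.0 2.3
   vertex 0.1 1.6 3.5
   vertex 3.9 3.7 3.5
  endloop
 endfacet
 facet normal -0.522 0.707 0.477
  outer loop
   vertex 0.9 3.0 2.3
   vertex 0.2 3.9 0.2
   vertex 0.1 1.6 3.5
  endloop
 endfacet
 facet normal -0.374 0.801 0.468
  outer loop
   vertex 0.9 3.0 2.3
   vertex 3.9 3.7 3.5
   vertex 0.2 3.9 0.2
  endloop
 endfacet
 facet normal 0.315 -0.571 0.758
  outer loop
   vertex 1.6 1.1 2.5
   vertex 3.9 3.7 3.5
   vertex 0.1 1.6 3.5
  endloop
 endfacet
 facet normal -0.101 -0.942 0.320
  outer loop
   vertex 1.6 1.1 2.5
   vertex 0.1 1.6 3.5
   vertex 1.8 0.4 0.5
  endloop
 endfacet
 facet normal 0.651 -0.694 0.308
  outer loop
   vertex 1.6 1.1 2.5
   vertex 1.8 0.4 0.5
   vertex 3.9 3.7 3.5
  endloop
 endfacet
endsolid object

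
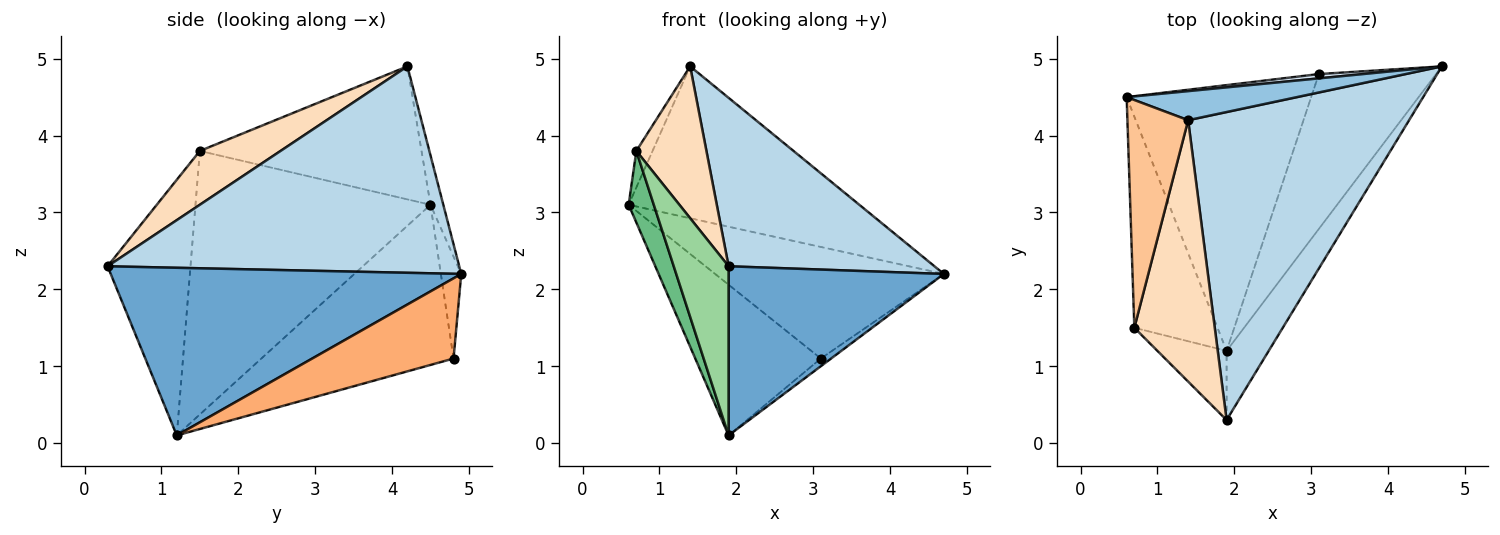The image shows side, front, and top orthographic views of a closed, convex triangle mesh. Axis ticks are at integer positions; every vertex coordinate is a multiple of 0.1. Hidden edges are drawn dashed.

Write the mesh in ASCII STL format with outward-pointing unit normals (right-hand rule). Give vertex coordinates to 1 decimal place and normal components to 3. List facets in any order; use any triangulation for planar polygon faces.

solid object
 facet normal 0.833 -0.512 -0.209
  outer loop
   vertex 1.9 1.2 0.1
   vertex 4.7 4.9 2.2
   vertex 1.9 0.3 2.3
  endloop
 endfacet
 facet normal -0.054 0.981 0.188
  outer loop
   vertex 1.4 4.2 4.9
   vertex 4.7 4.9 2.2
   vertex 0.6 4.5 3.1
  endloop
 endfacet
 facet normal 0.634 -0.371 0.679
  outer loop
   vertex 1.4 4.2 4.9
   vertex 1.9 0.3 2.3
   vertex 4.7 4.9 2.2
  endloop
 endfacet
 facet normal -0.089 0.995 0.038
  outer loop
   vertex 3.1 4.8 1.1
   vertex 0.6 4.5 3.1
   vertex 4.7 4.9 2.2
  endloop
 endfacet
 facet normal -0.603 0.394 -0.694
  outer loop
   vertex 3.1 4.8 1.1
   vertex 1.9 1.2 0.1
   vertex 0.6 4.5 3.1
  endloop
 endfacet
 facet normal 0.564 0.041 -0.825
  outer loop
   vertex 3.1 4.8 1.1
   vertex 4.7 4.9 2.2
   vertex 1.9 1.2 0.1
  endloop
 endfacet
 facet normal -0.908 0.066 0.414
  outer loop
   vertex 0.7 1.5 3.8
   vertex 1.4 4.2 4.9
   vertex 0.6 4.5 3.1
  endloop
 endfacet
 facet normal 0.501 -0.435 0.748
  outer loop
   vertex 0.7 1.5 3.8
   vertex 1.9 0.3 2.3
   vertex 1.4 4.2 4.9
  endloop
 endfacet
 facet normal -0.949 -0.101 -0.299
  outer loop
   vertex 0.7 1.5 3.8
   vertex 0.6 4.5 3.1
   vertex 1.9 1.2 0.1
  endloop
 endfacet
 facet normal -0.814 -0.538 -0.220
  outer loop
   vertex 0.7 1.5 3.8
   vertex 1.9 1.2 0.1
   vertex 1.9 0.3 2.3
  endloop
 endfacet
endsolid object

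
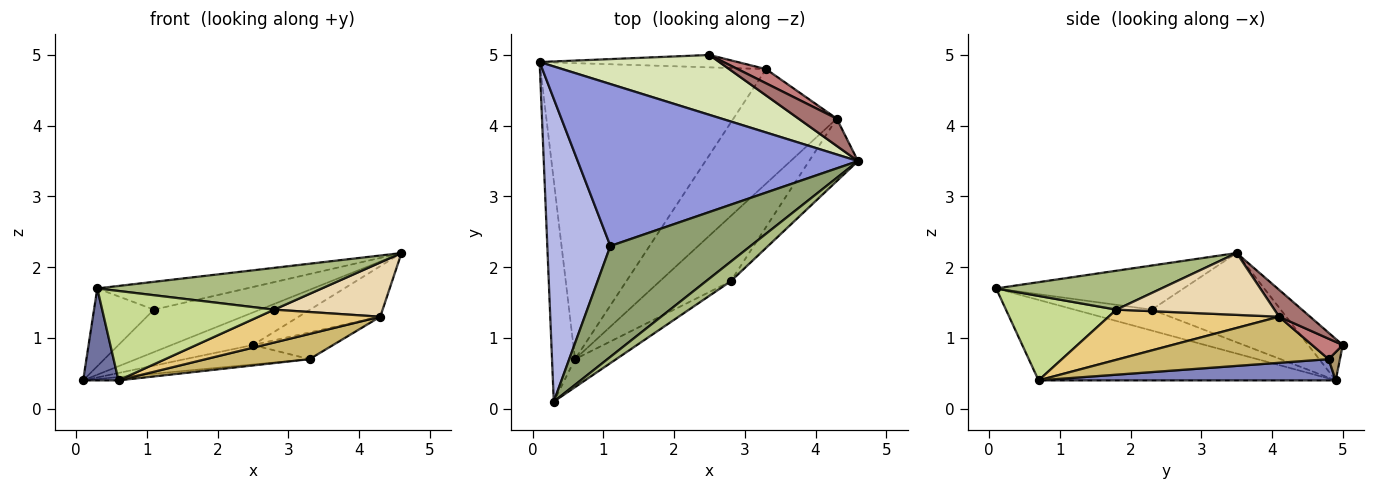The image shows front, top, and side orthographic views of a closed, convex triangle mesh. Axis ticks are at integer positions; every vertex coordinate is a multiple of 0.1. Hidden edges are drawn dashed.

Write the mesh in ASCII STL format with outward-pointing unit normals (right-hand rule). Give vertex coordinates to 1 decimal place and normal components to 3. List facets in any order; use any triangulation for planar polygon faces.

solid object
 facet normal -0.955 -0.114 -0.273
  outer loop
   vertex 0.6 0.7 0.4
   vertex 0.3 0.1 1.7
   vertex 0.1 4.9 0.4
  endloop
 endfacet
 facet normal 0.094 0.011 -0.996
  outer loop
   vertex 3.3 4.8 0.7
   vertex 0.6 0.7 0.4
   vertex 0.1 4.9 0.4
  endloop
 endfacet
 facet normal -0.294 0.242 0.924
  outer loop
   vertex 1.1 2.3 1.4
   vertex 4.6 3.5 2.2
   vertex 0.1 4.9 0.4
  endloop
 endfacet
 facet normal -0.306 0.237 0.922
  outer loop
   vertex 1.1 2.3 1.4
   vertex 0.1 4.9 0.4
   vertex 0.3 0.1 1.7
  endloop
 endfacet
 facet normal -0.292 0.233 0.928
  outer loop
   vertex 1.1 2.3 1.4
   vertex 0.3 0.1 1.7
   vertex 4.6 3.5 2.2
  endloop
 endfacet
 facet normal 0.555 -0.753 0.353
  outer loop
   vertex 2.8 1.8 1.4
   vertex 4.6 3.5 2.2
   vertex 0.3 0.1 1.7
  endloop
 endfacet
 facet normal 0.523 -0.814 -0.255
  outer loop
   vertex 2.8 1.8 1.4
   vertex 0.3 0.1 1.7
   vertex 0.6 0.7 0.4
  endloop
 endfacet
 facet normal -0.199 0.468 0.861
  outer loop
   vertex 2.5 5.0 0.9
   vertex 0.1 4.9 0.4
   vertex 4.6 3.5 2.2
  endloop
 endfacet
 facet normal 0.076 0.841 -0.535
  outer loop
   vertex 2.5 5.0 0.9
   vertex 3.3 4.8 0.7
   vertex 0.1 4.9 0.4
  endloop
 endfacet
 facet normal 0.399 -0.197 -0.895
  outer loop
   vertex 4.3 4.1 1.3
   vertex 0.6 0.7 0.4
   vertex 3.3 4.8 0.7
  endloop
 endfacet
 facet normal 0.534 -0.381 -0.755
  outer loop
   vertex 4.3 4.1 1.3
   vertex 2.8 1.8 1.4
   vertex 0.6 0.7 0.4
  endloop
 endfacet
 facet normal 0.691 -0.474 -0.546
  outer loop
   vertex 4.3 4.1 1.3
   vertex 4.6 3.5 2.2
   vertex 2.8 1.8 1.4
  endloop
 endfacet
 facet normal 0.317 0.834 0.451
  outer loop
   vertex 4.3 4.1 1.3
   vertex 2.5 5.0 0.9
   vertex 4.6 3.5 2.2
  endloop
 endfacet
 facet normal 0.320 0.837 0.443
  outer loop
   vertex 4.3 4.1 1.3
   vertex 3.3 4.8 0.7
   vertex 2.5 5.0 0.9
  endloop
 endfacet
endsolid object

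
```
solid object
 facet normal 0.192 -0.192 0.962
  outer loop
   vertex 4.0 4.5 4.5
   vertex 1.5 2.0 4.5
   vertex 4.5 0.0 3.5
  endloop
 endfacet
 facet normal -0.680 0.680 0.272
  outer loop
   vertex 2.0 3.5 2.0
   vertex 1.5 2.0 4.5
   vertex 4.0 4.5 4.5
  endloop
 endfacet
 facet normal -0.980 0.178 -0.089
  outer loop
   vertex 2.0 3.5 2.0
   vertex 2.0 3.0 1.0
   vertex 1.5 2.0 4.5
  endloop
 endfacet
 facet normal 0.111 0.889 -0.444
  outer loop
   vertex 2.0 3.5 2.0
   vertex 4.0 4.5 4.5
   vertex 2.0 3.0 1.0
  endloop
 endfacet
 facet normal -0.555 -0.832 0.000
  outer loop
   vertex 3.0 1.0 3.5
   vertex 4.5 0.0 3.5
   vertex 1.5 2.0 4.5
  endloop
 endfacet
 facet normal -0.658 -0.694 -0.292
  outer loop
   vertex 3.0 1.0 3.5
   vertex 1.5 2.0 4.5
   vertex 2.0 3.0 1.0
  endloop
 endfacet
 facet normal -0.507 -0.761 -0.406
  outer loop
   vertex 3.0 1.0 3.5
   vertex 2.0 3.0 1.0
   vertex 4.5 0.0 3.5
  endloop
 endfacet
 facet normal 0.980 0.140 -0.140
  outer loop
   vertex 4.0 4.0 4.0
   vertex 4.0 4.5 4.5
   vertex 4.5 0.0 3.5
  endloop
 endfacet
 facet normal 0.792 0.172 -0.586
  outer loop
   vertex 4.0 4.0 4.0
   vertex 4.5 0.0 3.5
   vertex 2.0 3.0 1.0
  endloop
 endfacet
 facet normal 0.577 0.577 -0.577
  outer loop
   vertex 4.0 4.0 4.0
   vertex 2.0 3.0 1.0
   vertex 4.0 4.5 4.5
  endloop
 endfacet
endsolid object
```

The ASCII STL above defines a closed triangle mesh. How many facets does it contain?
10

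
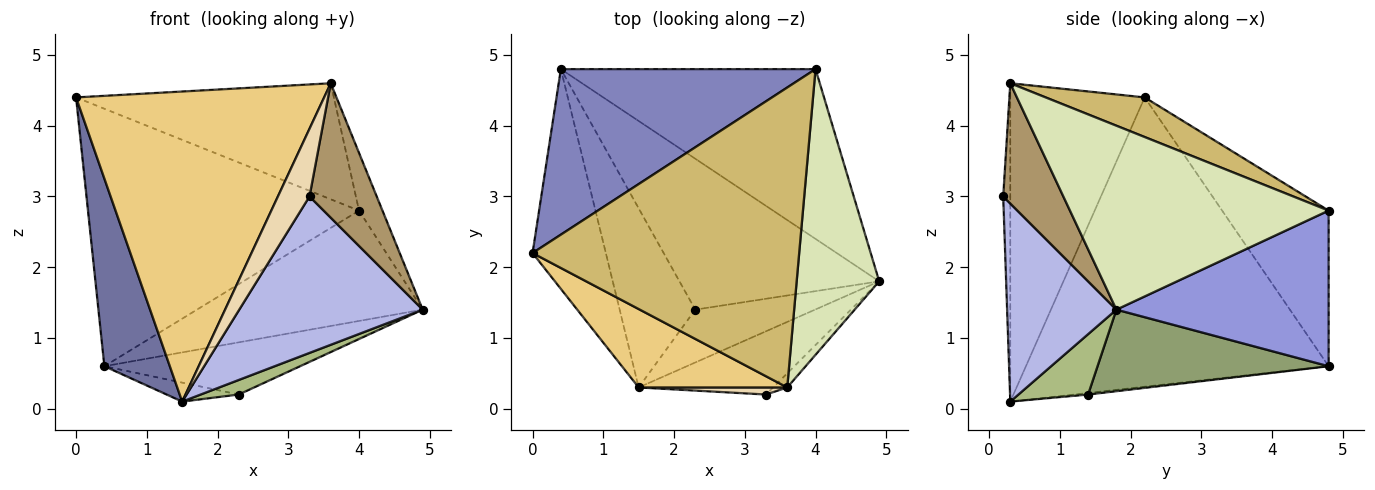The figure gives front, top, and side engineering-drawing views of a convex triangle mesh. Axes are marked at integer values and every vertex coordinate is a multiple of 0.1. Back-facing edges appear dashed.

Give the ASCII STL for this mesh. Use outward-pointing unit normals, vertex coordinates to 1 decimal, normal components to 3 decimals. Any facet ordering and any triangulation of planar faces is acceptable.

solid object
 facet normal -0.949 -0.205 -0.240
  outer loop
   vertex 1.5 0.3 0.1
   vertex 0.0 2.2 4.4
   vertex 0.4 4.8 0.6
  endloop
 endfacet
 facet normal -0.314 0.799 0.513
  outer loop
   vertex 4.0 4.8 2.8
   vertex 0.4 4.8 0.6
   vertex 0.0 2.2 4.4
  endloop
 endfacet
 facet normal 0.456 0.485 -0.746
  outer loop
   vertex 4.0 4.8 2.8
   vertex 4.9 1.8 1.4
   vertex 0.4 4.8 0.6
  endloop
 endfacet
 facet normal 0.483 -0.812 -0.328
  outer loop
   vertex 3.3 0.2 3.0
   vertex 1.5 0.3 0.1
   vertex 4.9 1.8 1.4
  endloop
 endfacet
 facet normal 0.360 0.305 -0.882
  outer loop
   vertex 2.3 1.4 0.2
   vertex 0.4 4.8 0.6
   vertex 4.9 1.8 1.4
  endloop
 endfacet
 facet normal 0.437 -0.239 -0.867
  outer loop
   vertex 2.3 1.4 0.2
   vertex 4.9 1.8 1.4
   vertex 1.5 0.3 0.1
  endloop
 endfacet
 facet normal -0.021 0.105 -0.994
  outer loop
   vertex 2.3 1.4 0.2
   vertex 1.5 0.3 0.1
   vertex 0.4 4.8 0.6
  endloop
 endfacet
 facet normal 0.909 0.082 0.408
  outer loop
   vertex 3.6 0.3 4.6
   vertex 4.9 1.8 1.4
   vertex 4.0 4.8 2.8
  endloop
 endfacet
 facet normal 0.665 -0.743 -0.078
  outer loop
   vertex 3.6 0.3 4.6
   vertex 3.3 0.2 3.0
   vertex 4.9 1.8 1.4
  endloop
 endfacet
 facet normal 0.137 0.357 0.924
  outer loop
   vertex 3.6 0.3 4.6
   vertex 4.0 4.8 2.8
   vertex 0.0 2.2 4.4
  endloop
 endfacet
 facet normal -0.465 -0.858 0.217
  outer loop
   vertex 3.6 0.3 4.6
   vertex 0.0 2.2 4.4
   vertex 1.5 0.3 0.1
  endloop
 endfacet
 facet normal -0.217 -0.971 0.101
  outer loop
   vertex 3.6 0.3 4.6
   vertex 1.5 0.3 0.1
   vertex 3.3 0.2 3.0
  endloop
 endfacet
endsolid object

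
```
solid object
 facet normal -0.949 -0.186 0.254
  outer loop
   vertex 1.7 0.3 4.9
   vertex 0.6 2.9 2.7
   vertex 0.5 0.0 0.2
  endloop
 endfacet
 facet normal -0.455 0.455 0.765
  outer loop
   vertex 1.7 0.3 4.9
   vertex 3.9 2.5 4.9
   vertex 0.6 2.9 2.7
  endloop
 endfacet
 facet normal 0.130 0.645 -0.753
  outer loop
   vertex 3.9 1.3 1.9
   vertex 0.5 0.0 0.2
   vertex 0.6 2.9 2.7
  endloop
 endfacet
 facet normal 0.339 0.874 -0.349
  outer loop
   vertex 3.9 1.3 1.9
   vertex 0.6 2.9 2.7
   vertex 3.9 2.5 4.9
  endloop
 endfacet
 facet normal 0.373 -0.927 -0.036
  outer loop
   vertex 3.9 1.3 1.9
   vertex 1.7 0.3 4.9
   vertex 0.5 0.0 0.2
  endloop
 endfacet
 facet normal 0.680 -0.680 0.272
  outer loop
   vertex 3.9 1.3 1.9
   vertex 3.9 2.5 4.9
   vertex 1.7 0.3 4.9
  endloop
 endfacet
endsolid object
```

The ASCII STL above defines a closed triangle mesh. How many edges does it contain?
9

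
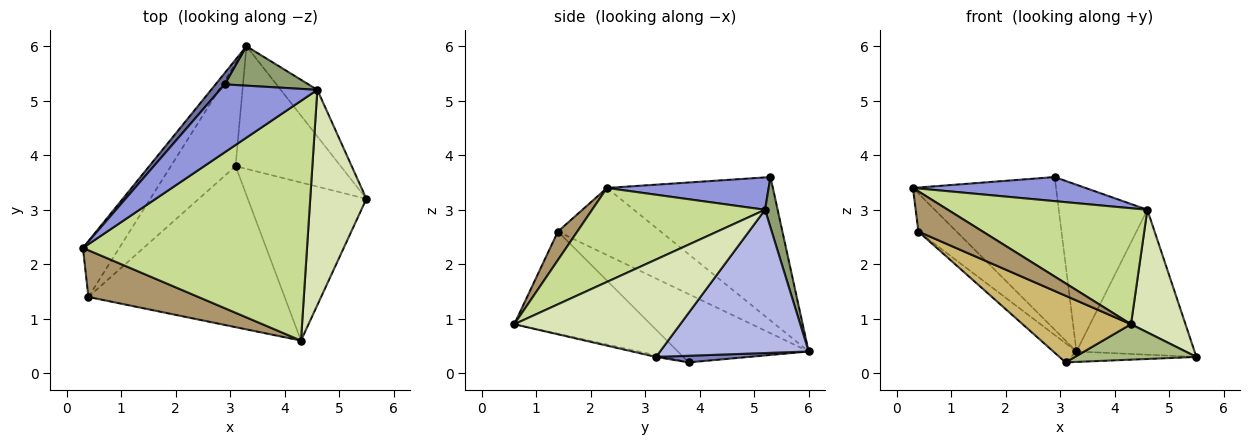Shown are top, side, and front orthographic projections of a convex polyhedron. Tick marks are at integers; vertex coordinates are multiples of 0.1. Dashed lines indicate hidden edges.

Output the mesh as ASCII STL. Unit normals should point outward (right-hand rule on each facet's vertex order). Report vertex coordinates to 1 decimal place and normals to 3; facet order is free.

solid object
 facet normal -0.756 0.652 0.048
  outer loop
   vertex 2.9 5.3 3.6
   vertex 3.3 6.0 0.4
   vertex 0.3 2.3 3.4
  endloop
 endfacet
 facet normal 0.063 0.085 -0.994
  outer loop
   vertex 3.1 3.8 0.2
   vertex 3.3 6.0 0.4
   vertex 5.5 3.2 0.3
  endloop
 endfacet
 facet normal 0.299 -0.319 0.900
  outer loop
   vertex 4.6 5.2 3.0
   vertex 2.9 5.3 3.6
   vertex 0.3 2.3 3.4
  endloop
 endfacet
 facet normal 0.768 0.610 -0.196
  outer loop
   vertex 4.6 5.2 3.0
   vertex 5.5 3.2 0.3
   vertex 3.3 6.0 0.4
  endloop
 endfacet
 facet normal 0.137 0.964 0.228
  outer loop
   vertex 4.6 5.2 3.0
   vertex 3.3 6.0 0.4
   vertex 2.9 5.3 3.6
  endloop
 endfacet
 facet normal -0.014 -0.219 -0.976
  outer loop
   vertex 4.3 0.6 0.9
   vertex 3.1 3.8 0.2
   vertex 5.5 3.2 0.3
  endloop
 endfacet
 facet normal 0.353 -0.407 0.842
  outer loop
   vertex 4.3 0.6 0.9
   vertex 4.6 5.2 3.0
   vertex 0.3 2.3 3.4
  endloop
 endfacet
 facet normal 0.833 -0.274 0.480
  outer loop
   vertex 4.3 0.6 0.9
   vertex 5.5 3.2 0.3
   vertex 4.6 5.2 3.0
  endloop
 endfacet
 facet normal 0.193 -0.640 0.744
  outer loop
   vertex 0.4 1.4 2.6
   vertex 4.3 0.6 0.9
   vertex 0.3 2.3 3.4
  endloop
 endfacet
 facet normal -0.434 -0.345 -0.833
  outer loop
   vertex 0.4 1.4 2.6
   vertex 3.1 3.8 0.2
   vertex 4.3 0.6 0.9
  endloop
 endfacet
 facet normal -0.836 0.310 -0.453
  outer loop
   vertex 0.4 1.4 2.6
   vertex 0.3 2.3 3.4
   vertex 3.3 6.0 0.4
  endloop
 endfacet
 facet normal -0.720 0.127 -0.682
  outer loop
   vertex 0.4 1.4 2.6
   vertex 3.3 6.0 0.4
   vertex 3.1 3.8 0.2
  endloop
 endfacet
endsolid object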